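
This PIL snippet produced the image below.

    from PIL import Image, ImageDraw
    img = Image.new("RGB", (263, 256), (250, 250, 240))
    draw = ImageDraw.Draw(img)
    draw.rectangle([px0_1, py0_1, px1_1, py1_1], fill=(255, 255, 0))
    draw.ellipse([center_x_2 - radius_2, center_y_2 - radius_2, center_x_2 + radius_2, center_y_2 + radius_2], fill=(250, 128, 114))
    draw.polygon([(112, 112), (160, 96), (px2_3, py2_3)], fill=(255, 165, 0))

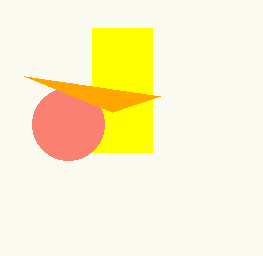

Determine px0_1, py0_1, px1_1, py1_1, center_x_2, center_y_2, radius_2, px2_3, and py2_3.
px0_1 = 92
py0_1 = 28
px1_1 = 152
py1_1 = 152
center_x_2 = 68
center_y_2 = 124
radius_2 = 36
px2_3 = 24
py2_3 = 76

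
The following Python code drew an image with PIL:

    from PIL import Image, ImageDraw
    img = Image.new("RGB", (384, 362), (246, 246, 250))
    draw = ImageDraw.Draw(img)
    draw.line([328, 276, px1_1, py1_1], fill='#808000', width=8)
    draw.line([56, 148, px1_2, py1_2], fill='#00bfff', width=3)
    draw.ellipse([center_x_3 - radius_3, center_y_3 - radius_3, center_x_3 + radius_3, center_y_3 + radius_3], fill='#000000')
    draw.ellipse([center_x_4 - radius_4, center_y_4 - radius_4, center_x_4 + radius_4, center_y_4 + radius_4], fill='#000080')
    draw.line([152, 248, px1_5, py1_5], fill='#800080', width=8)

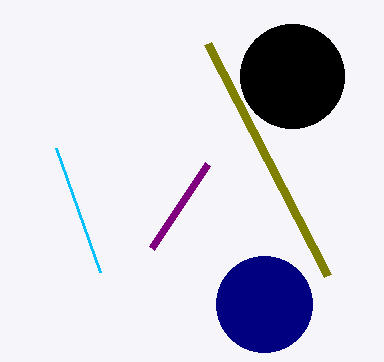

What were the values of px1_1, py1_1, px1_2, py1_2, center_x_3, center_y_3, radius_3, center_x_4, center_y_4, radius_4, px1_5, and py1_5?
px1_1 = 208, py1_1 = 44, px1_2 = 100, py1_2 = 272, center_x_3 = 292, center_y_3 = 76, radius_3 = 52, center_x_4 = 264, center_y_4 = 304, radius_4 = 48, px1_5 = 208, py1_5 = 164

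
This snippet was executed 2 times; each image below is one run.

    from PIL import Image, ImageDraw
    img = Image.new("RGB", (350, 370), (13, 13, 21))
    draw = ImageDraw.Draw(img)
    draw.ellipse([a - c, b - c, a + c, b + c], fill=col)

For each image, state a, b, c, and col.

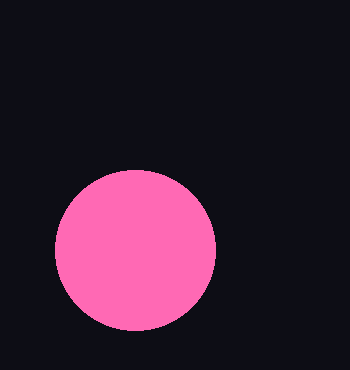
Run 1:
a = 135; b = 250; c = 80; col = 'hotpink'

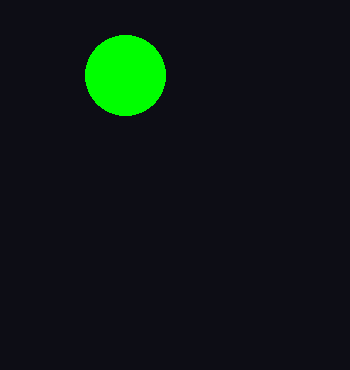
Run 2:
a = 125
b = 75
c = 40
col = 'lime'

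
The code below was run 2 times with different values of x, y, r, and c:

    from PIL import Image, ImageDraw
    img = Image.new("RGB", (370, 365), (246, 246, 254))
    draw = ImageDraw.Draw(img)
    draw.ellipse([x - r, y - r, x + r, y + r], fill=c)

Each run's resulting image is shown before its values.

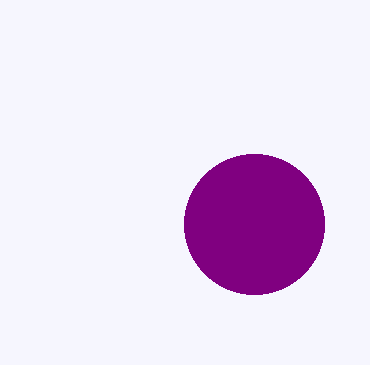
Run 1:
x = 254, y = 224, r = 70, c = 'purple'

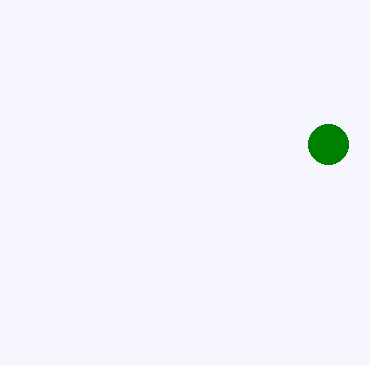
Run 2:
x = 328, y = 144, r = 20, c = 'green'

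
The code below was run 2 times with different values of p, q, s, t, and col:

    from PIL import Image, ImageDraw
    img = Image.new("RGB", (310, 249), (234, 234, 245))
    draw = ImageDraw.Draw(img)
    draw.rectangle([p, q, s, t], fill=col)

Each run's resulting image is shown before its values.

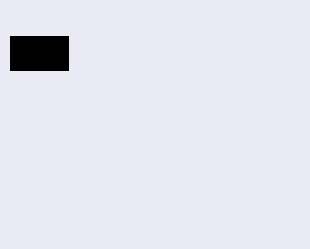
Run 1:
p = 10; q = 36; s = 68; t = 70; col = 'black'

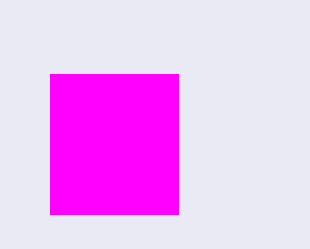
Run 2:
p = 50, q = 74, s = 178, t = 214, col = 'magenta'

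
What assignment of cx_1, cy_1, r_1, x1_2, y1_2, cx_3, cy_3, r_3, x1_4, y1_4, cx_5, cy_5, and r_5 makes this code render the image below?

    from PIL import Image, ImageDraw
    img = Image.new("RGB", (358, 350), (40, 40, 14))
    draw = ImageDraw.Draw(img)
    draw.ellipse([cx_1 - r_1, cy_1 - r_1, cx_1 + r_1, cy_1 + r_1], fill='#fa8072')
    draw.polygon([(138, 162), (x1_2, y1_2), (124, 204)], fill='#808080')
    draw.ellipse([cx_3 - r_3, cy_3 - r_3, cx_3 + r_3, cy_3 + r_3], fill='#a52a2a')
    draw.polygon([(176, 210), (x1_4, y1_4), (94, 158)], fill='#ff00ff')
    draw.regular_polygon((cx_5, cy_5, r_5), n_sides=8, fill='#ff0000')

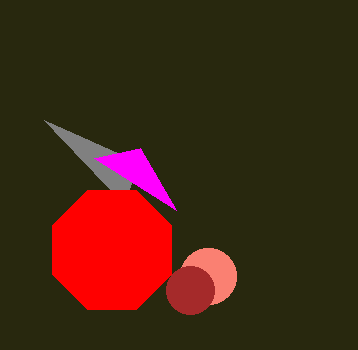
cx_1 = 208, cy_1 = 276, r_1 = 28, x1_2 = 44, y1_2 = 120, cx_3 = 190, cy_3 = 290, r_3 = 24, x1_4 = 140, y1_4 = 148, cx_5 = 112, cy_5 = 250, r_5 = 64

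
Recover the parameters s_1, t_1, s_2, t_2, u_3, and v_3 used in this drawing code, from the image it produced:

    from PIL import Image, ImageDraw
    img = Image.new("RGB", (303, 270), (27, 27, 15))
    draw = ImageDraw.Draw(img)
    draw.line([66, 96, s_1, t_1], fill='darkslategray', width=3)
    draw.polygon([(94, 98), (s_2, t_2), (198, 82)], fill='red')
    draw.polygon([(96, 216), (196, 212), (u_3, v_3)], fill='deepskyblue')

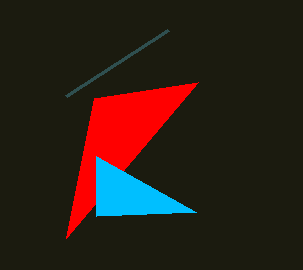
s_1 = 168
t_1 = 30
s_2 = 66
t_2 = 238
u_3 = 96
v_3 = 156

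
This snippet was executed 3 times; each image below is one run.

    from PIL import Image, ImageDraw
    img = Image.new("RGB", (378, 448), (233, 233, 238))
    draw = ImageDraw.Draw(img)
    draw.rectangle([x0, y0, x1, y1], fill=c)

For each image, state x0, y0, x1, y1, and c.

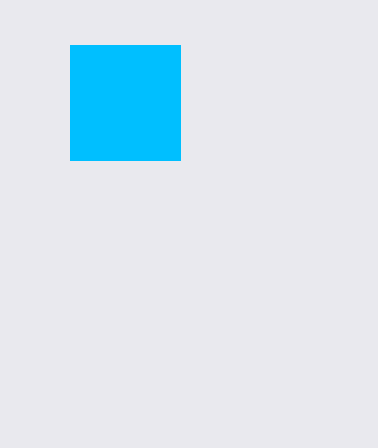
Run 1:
x0 = 70, y0 = 45, x1 = 180, y1 = 160, c = 'deepskyblue'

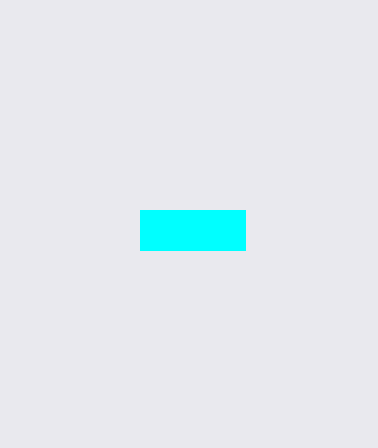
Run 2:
x0 = 140; y0 = 210; x1 = 245; y1 = 250; c = 'cyan'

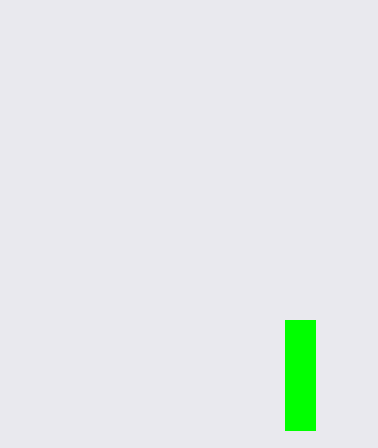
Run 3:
x0 = 285
y0 = 320
x1 = 315
y1 = 430
c = 'lime'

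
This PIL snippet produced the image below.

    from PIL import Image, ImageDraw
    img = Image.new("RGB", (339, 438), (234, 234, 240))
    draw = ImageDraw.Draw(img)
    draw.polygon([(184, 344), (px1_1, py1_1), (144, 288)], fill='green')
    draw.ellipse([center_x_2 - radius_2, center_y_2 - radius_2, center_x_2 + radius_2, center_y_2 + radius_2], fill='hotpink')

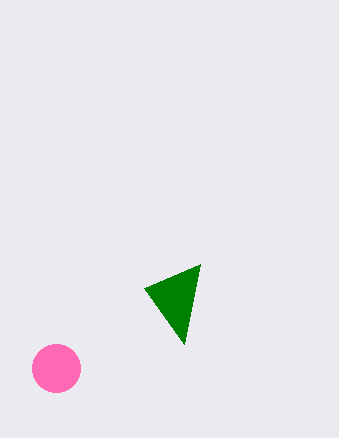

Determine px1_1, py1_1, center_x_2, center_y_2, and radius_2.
px1_1 = 200, py1_1 = 264, center_x_2 = 56, center_y_2 = 368, radius_2 = 24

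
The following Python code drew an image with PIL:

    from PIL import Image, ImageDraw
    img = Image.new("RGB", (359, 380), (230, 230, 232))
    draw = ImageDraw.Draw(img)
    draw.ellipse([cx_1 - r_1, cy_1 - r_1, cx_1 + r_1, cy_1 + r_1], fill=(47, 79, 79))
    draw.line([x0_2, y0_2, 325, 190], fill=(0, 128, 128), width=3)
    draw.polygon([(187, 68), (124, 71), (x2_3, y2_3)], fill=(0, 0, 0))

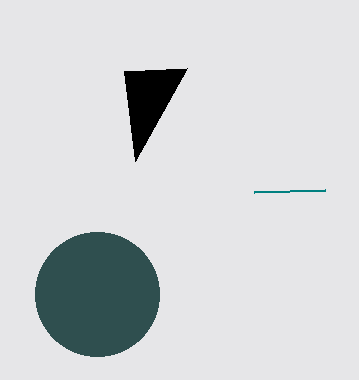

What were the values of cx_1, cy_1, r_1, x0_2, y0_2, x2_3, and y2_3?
cx_1 = 97
cy_1 = 294
r_1 = 62
x0_2 = 254
y0_2 = 192
x2_3 = 135
y2_3 = 161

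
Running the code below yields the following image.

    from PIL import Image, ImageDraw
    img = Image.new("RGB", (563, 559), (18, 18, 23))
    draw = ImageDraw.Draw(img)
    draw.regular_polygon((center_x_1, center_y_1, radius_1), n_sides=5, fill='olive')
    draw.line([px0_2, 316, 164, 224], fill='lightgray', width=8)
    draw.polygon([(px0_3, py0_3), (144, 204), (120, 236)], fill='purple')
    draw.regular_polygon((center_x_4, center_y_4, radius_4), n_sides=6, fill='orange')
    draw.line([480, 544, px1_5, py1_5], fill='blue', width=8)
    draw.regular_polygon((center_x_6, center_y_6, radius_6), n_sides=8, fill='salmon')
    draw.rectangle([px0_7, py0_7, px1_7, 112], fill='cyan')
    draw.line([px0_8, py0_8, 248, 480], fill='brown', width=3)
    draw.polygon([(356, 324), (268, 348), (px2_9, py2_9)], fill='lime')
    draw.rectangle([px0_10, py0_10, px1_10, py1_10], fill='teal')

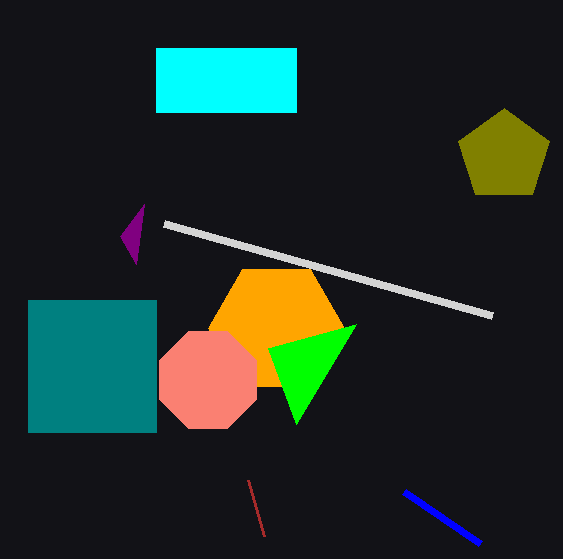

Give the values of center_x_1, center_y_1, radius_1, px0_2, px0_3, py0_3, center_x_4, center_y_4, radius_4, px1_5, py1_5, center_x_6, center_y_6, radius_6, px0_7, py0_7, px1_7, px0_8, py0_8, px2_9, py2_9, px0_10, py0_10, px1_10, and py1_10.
center_x_1 = 504; center_y_1 = 156; radius_1 = 48; px0_2 = 492; px0_3 = 136; py0_3 = 264; center_x_4 = 276; center_y_4 = 328; radius_4 = 68; px1_5 = 404; py1_5 = 492; center_x_6 = 208; center_y_6 = 380; radius_6 = 52; px0_7 = 156; py0_7 = 48; px1_7 = 296; px0_8 = 264; py0_8 = 536; px2_9 = 296; py2_9 = 424; px0_10 = 28; py0_10 = 300; px1_10 = 156; py1_10 = 432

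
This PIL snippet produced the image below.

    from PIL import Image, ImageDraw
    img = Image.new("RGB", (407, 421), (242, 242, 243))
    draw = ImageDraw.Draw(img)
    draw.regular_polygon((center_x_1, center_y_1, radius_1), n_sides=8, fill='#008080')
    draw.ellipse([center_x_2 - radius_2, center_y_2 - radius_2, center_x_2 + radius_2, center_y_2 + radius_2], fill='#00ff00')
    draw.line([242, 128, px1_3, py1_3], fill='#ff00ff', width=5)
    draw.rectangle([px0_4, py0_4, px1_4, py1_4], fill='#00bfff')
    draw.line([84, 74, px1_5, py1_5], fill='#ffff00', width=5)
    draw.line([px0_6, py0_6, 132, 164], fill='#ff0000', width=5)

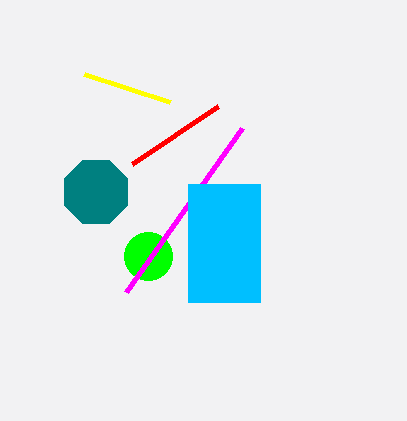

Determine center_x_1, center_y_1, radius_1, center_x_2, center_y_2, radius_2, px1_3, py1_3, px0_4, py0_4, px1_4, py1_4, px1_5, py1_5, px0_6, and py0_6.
center_x_1 = 96, center_y_1 = 192, radius_1 = 34, center_x_2 = 148, center_y_2 = 256, radius_2 = 24, px1_3 = 126, py1_3 = 292, px0_4 = 188, py0_4 = 184, px1_4 = 260, py1_4 = 302, px1_5 = 170, py1_5 = 102, px0_6 = 218, py0_6 = 106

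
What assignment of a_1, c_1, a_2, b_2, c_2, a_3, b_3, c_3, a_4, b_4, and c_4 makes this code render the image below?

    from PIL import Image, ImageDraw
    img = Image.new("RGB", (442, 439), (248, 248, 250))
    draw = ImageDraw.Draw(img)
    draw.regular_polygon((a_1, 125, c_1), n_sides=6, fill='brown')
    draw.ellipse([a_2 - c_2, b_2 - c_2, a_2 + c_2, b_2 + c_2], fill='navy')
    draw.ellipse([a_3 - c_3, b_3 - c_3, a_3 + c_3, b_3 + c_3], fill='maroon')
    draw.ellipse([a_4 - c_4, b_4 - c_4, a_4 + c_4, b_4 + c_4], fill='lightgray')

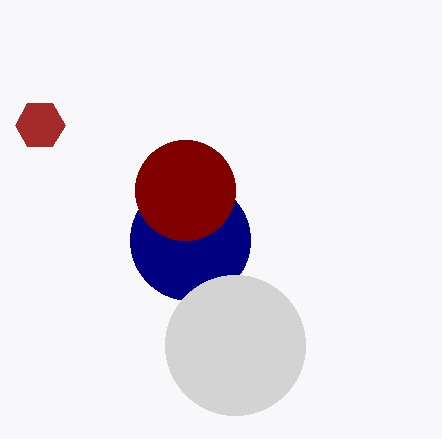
a_1 = 40
c_1 = 25
a_2 = 190
b_2 = 240
c_2 = 60
a_3 = 185
b_3 = 190
c_3 = 50
a_4 = 235
b_4 = 345
c_4 = 70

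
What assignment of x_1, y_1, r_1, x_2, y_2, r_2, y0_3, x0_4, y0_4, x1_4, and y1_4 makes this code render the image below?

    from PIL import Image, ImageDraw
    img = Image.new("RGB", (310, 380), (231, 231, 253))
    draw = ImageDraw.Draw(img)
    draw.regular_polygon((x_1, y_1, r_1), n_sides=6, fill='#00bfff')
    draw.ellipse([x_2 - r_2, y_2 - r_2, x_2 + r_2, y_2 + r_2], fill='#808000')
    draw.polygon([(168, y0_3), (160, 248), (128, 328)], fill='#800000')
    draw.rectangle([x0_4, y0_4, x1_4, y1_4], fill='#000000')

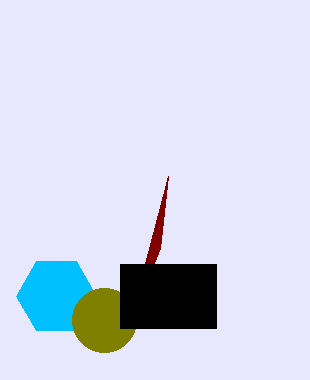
x_1 = 56, y_1 = 296, r_1 = 40, x_2 = 104, y_2 = 320, r_2 = 32, y0_3 = 176, x0_4 = 120, y0_4 = 264, x1_4 = 216, y1_4 = 328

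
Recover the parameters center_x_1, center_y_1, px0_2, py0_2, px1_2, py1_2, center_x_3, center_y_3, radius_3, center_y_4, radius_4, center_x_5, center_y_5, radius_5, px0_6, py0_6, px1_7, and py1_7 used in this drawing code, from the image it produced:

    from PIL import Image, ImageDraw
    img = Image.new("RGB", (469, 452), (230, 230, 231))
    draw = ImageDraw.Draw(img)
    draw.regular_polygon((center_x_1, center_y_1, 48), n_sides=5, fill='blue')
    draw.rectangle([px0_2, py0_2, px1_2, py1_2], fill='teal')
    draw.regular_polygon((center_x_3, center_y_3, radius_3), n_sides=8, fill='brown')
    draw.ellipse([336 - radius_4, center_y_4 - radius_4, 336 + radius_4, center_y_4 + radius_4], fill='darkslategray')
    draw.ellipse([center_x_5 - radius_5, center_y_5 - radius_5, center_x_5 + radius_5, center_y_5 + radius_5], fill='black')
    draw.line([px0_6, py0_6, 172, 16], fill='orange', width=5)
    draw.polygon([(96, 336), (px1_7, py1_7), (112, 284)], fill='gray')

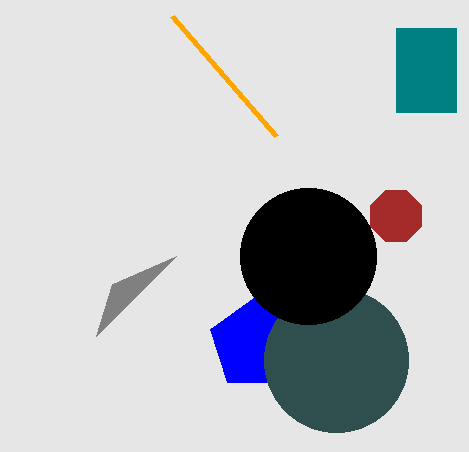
center_x_1 = 256; center_y_1 = 344; px0_2 = 396; py0_2 = 28; px1_2 = 456; py1_2 = 112; center_x_3 = 396; center_y_3 = 216; radius_3 = 28; center_y_4 = 360; radius_4 = 72; center_x_5 = 308; center_y_5 = 256; radius_5 = 68; px0_6 = 276; py0_6 = 136; px1_7 = 176; py1_7 = 256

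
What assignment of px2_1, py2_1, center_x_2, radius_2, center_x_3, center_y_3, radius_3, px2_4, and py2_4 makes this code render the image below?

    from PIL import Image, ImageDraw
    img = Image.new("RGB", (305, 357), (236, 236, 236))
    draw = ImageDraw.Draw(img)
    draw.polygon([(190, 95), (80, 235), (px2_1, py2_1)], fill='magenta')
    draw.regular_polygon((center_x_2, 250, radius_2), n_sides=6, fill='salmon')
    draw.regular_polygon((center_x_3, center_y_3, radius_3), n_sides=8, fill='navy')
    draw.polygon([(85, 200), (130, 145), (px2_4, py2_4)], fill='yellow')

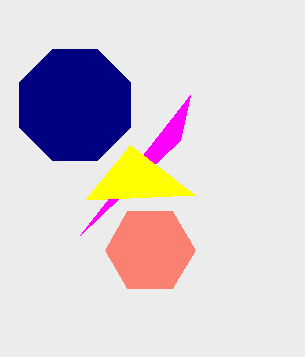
px2_1 = 180; py2_1 = 140; center_x_2 = 150; radius_2 = 45; center_x_3 = 75; center_y_3 = 105; radius_3 = 60; px2_4 = 195; py2_4 = 195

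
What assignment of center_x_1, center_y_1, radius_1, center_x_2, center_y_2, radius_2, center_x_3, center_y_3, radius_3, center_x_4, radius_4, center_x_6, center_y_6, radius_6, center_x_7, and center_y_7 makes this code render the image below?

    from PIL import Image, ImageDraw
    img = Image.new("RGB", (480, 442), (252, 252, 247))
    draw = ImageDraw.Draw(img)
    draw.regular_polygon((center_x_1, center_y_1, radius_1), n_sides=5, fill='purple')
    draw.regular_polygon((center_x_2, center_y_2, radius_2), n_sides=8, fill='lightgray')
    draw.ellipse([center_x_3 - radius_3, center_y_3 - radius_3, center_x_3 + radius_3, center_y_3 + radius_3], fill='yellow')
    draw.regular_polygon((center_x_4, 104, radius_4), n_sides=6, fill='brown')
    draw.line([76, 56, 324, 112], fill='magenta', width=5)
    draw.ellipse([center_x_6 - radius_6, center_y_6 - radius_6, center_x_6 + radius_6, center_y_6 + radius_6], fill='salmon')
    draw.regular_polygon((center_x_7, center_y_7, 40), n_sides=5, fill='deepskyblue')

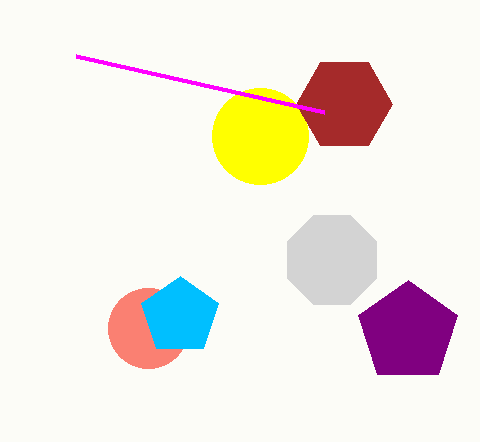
center_x_1 = 408, center_y_1 = 332, radius_1 = 52, center_x_2 = 332, center_y_2 = 260, radius_2 = 48, center_x_3 = 260, center_y_3 = 136, radius_3 = 48, center_x_4 = 344, radius_4 = 48, center_x_6 = 148, center_y_6 = 328, radius_6 = 40, center_x_7 = 180, center_y_7 = 316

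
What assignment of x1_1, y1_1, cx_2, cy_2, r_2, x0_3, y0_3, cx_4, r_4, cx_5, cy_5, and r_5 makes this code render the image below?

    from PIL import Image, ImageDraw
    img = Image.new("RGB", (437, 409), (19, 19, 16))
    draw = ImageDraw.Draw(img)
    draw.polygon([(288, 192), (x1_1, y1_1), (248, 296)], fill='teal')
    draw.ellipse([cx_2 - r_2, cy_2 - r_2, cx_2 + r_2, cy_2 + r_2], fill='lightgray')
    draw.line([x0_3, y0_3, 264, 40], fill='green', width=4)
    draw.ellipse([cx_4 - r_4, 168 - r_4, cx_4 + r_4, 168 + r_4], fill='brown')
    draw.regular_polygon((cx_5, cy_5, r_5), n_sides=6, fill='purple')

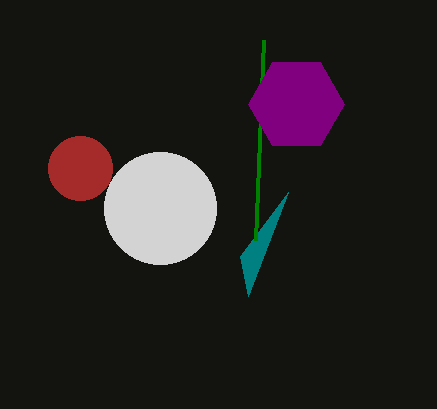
x1_1 = 240, y1_1 = 256, cx_2 = 160, cy_2 = 208, r_2 = 56, x0_3 = 256, y0_3 = 240, cx_4 = 80, r_4 = 32, cx_5 = 296, cy_5 = 104, r_5 = 48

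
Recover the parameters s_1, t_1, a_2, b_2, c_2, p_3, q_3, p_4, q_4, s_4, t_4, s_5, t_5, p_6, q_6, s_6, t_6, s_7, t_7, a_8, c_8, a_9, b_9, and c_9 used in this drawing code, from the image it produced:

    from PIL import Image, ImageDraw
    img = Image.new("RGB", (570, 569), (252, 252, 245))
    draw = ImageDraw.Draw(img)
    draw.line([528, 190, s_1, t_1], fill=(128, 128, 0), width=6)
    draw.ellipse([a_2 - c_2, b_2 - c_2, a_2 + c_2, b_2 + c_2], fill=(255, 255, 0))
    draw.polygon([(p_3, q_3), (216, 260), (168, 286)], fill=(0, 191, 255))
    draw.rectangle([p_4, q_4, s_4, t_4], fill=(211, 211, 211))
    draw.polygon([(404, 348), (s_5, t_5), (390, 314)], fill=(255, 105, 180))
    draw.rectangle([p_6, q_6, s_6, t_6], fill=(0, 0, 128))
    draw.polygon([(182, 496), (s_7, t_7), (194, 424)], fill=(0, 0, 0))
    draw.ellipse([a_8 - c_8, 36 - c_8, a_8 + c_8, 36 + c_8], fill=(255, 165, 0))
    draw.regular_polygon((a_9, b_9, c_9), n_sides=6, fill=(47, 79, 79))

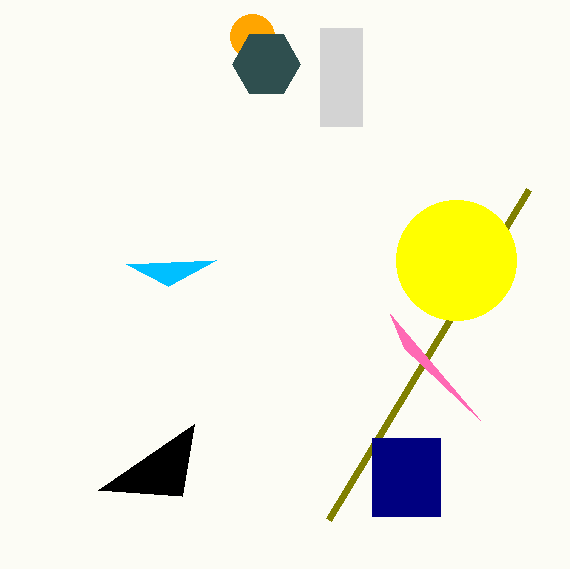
s_1 = 328; t_1 = 520; a_2 = 456; b_2 = 260; c_2 = 60; p_3 = 126; q_3 = 264; p_4 = 320; q_4 = 28; s_4 = 362; t_4 = 126; s_5 = 480; t_5 = 420; p_6 = 372; q_6 = 438; s_6 = 440; t_6 = 516; s_7 = 98; t_7 = 490; a_8 = 252; c_8 = 22; a_9 = 266; b_9 = 64; c_9 = 34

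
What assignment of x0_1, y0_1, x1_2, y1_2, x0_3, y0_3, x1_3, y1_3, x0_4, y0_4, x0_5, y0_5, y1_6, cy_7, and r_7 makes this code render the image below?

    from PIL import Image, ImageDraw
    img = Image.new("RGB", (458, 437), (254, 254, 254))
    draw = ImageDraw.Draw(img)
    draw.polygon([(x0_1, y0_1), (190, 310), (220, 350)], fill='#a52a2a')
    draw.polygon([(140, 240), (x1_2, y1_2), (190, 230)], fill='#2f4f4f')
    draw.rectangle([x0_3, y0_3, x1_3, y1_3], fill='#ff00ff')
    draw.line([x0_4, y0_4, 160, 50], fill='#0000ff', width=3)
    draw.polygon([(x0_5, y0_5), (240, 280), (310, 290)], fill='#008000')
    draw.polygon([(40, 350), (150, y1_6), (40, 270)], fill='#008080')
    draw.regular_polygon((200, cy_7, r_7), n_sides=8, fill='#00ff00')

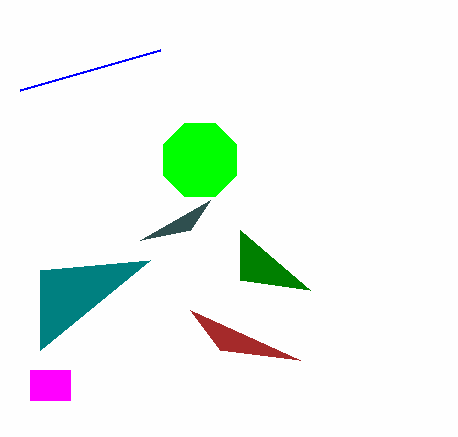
x0_1 = 300, y0_1 = 360, x1_2 = 210, y1_2 = 200, x0_3 = 30, y0_3 = 370, x1_3 = 70, y1_3 = 400, x0_4 = 20, y0_4 = 90, x0_5 = 240, y0_5 = 230, y1_6 = 260, cy_7 = 160, r_7 = 40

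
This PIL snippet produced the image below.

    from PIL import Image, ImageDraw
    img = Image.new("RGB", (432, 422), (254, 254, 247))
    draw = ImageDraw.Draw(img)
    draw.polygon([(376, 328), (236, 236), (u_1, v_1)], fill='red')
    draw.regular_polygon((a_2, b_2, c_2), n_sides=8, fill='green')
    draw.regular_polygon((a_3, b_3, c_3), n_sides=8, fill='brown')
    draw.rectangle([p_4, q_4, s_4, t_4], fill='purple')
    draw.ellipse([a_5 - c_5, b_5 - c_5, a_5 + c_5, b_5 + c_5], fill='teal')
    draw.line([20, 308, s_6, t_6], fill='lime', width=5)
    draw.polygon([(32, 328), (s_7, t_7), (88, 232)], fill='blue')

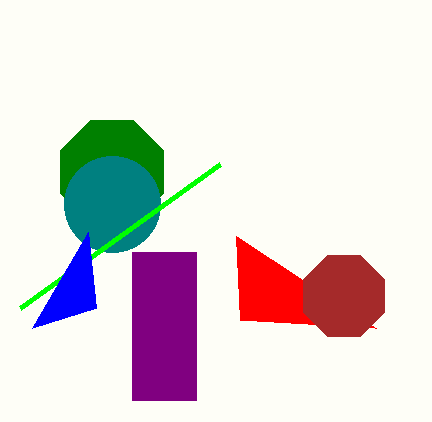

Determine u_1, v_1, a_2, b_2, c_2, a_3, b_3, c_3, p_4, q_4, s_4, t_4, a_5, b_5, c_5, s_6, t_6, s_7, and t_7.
u_1 = 240, v_1 = 320, a_2 = 112, b_2 = 172, c_2 = 56, a_3 = 344, b_3 = 296, c_3 = 44, p_4 = 132, q_4 = 252, s_4 = 196, t_4 = 400, a_5 = 112, b_5 = 204, c_5 = 48, s_6 = 220, t_6 = 164, s_7 = 96, t_7 = 308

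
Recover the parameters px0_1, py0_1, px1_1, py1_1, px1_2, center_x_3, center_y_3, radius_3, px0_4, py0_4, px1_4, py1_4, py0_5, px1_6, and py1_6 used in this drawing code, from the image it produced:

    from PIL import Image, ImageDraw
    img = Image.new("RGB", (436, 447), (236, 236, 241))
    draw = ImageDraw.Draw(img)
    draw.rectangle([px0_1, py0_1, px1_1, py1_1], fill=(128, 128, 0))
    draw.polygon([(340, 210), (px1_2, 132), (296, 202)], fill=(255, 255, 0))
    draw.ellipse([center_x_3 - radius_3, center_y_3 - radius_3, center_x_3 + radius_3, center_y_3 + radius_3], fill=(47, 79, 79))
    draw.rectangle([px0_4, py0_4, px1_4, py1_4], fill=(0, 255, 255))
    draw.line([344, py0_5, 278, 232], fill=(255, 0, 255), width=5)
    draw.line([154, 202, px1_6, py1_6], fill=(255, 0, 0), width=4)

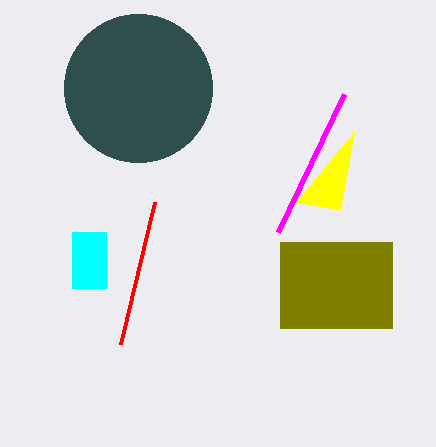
px0_1 = 280; py0_1 = 242; px1_1 = 392; py1_1 = 328; px1_2 = 354; center_x_3 = 138; center_y_3 = 88; radius_3 = 74; px0_4 = 72; py0_4 = 232; px1_4 = 106; py1_4 = 288; py0_5 = 94; px1_6 = 120; py1_6 = 344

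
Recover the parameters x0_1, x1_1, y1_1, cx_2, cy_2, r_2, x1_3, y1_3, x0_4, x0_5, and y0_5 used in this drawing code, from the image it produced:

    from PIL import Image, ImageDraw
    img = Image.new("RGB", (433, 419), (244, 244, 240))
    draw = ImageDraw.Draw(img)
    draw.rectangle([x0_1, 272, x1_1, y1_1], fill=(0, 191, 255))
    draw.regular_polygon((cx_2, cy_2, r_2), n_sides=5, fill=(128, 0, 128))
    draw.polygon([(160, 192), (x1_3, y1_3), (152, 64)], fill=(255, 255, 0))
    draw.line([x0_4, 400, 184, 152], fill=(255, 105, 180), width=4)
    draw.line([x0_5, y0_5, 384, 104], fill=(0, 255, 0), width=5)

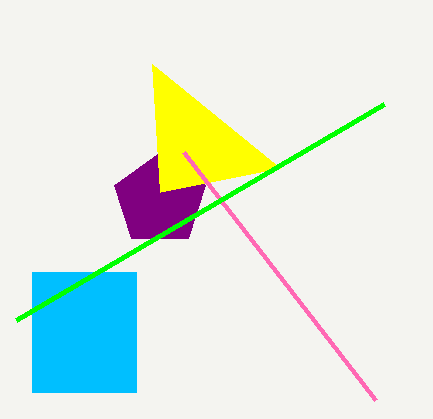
x0_1 = 32; x1_1 = 136; y1_1 = 392; cx_2 = 160; cy_2 = 200; r_2 = 48; x1_3 = 280; y1_3 = 168; x0_4 = 376; x0_5 = 16; y0_5 = 320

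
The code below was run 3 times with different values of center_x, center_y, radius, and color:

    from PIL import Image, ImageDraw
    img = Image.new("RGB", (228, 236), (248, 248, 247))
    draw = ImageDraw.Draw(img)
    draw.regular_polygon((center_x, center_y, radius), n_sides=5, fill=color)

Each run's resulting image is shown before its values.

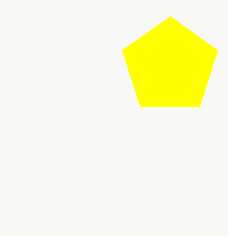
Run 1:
center_x = 170, center_y = 66, radius = 50, color = 'yellow'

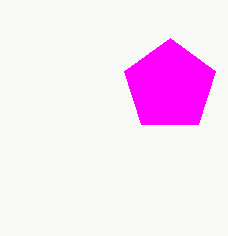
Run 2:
center_x = 170
center_y = 86
radius = 48
color = 'magenta'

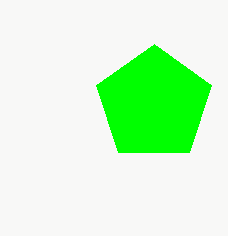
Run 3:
center_x = 154
center_y = 104
radius = 60
color = 'lime'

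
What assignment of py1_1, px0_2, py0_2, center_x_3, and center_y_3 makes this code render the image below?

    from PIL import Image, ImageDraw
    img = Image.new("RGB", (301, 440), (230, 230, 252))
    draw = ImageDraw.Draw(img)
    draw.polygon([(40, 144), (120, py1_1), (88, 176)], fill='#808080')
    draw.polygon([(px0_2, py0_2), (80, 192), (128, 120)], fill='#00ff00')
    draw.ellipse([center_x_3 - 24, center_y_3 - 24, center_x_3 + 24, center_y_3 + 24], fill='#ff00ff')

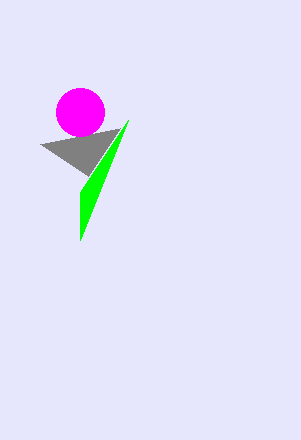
py1_1 = 128
px0_2 = 80
py0_2 = 240
center_x_3 = 80
center_y_3 = 112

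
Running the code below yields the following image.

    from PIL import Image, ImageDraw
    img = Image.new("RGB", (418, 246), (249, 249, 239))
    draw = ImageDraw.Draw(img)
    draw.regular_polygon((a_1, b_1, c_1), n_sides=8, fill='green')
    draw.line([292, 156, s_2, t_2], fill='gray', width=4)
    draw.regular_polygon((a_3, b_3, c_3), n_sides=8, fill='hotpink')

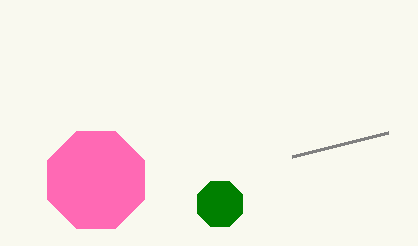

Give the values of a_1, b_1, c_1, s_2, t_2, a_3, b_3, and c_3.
a_1 = 220, b_1 = 204, c_1 = 24, s_2 = 388, t_2 = 132, a_3 = 96, b_3 = 180, c_3 = 52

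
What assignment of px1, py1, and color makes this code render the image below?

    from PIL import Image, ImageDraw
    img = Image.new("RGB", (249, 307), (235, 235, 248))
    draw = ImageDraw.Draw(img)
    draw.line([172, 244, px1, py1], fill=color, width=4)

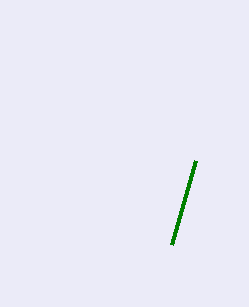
px1 = 196, py1 = 160, color = 'green'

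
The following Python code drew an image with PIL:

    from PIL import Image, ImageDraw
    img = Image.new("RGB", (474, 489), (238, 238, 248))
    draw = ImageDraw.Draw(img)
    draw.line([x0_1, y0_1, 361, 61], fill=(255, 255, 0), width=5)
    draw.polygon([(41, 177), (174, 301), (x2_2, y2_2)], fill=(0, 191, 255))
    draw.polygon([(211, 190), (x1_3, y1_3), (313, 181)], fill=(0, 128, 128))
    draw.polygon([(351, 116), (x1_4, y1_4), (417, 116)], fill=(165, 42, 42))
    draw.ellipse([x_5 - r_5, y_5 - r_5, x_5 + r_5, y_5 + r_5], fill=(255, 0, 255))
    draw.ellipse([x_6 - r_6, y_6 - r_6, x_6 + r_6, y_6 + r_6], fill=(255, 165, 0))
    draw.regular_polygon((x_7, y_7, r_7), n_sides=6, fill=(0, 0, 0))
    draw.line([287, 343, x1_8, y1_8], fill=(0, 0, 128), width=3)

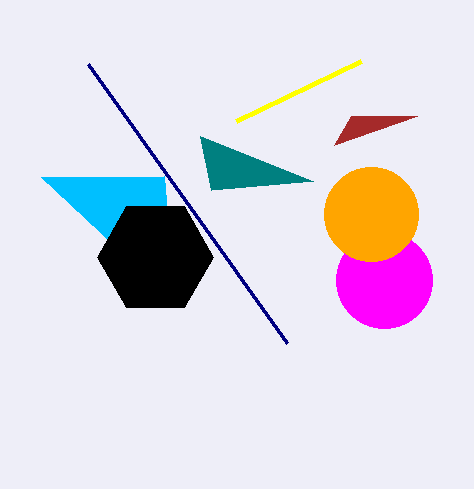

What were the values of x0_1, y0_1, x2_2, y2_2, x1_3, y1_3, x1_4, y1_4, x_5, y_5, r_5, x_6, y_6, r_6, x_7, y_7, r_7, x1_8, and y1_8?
x0_1 = 236; y0_1 = 121; x2_2 = 164; y2_2 = 176; x1_3 = 200; y1_3 = 136; x1_4 = 334; y1_4 = 145; x_5 = 384; y_5 = 280; r_5 = 48; x_6 = 371; y_6 = 214; r_6 = 47; x_7 = 155; y_7 = 257; r_7 = 58; x1_8 = 88; y1_8 = 64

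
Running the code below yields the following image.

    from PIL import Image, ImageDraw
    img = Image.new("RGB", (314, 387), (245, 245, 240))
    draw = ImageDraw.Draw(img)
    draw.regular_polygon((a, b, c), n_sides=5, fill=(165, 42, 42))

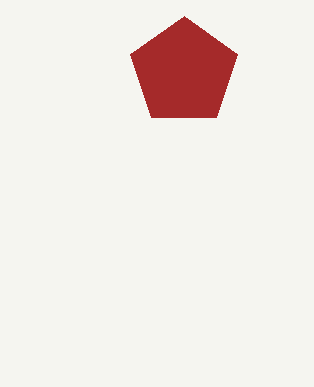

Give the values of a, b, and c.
a = 184, b = 72, c = 56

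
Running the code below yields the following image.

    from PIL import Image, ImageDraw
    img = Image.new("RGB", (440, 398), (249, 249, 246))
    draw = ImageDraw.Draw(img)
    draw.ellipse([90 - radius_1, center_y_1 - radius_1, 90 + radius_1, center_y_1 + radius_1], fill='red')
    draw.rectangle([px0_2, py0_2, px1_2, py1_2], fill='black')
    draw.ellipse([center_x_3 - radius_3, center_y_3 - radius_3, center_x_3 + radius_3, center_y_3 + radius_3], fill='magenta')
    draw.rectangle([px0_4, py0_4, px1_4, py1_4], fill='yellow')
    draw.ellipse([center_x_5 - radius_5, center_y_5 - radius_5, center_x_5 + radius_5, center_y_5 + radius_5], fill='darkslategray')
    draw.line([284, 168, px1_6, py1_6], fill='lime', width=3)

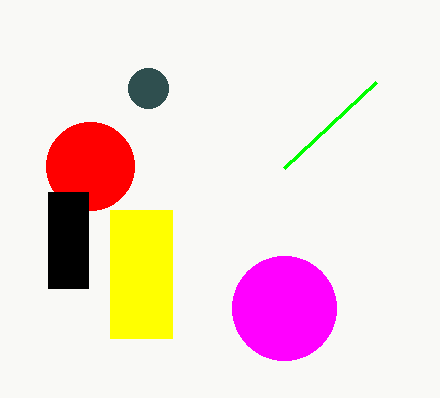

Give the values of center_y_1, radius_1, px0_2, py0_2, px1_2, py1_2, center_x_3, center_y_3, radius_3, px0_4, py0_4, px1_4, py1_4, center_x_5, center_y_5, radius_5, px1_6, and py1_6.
center_y_1 = 166, radius_1 = 44, px0_2 = 48, py0_2 = 192, px1_2 = 88, py1_2 = 288, center_x_3 = 284, center_y_3 = 308, radius_3 = 52, px0_4 = 110, py0_4 = 210, px1_4 = 172, py1_4 = 338, center_x_5 = 148, center_y_5 = 88, radius_5 = 20, px1_6 = 376, py1_6 = 82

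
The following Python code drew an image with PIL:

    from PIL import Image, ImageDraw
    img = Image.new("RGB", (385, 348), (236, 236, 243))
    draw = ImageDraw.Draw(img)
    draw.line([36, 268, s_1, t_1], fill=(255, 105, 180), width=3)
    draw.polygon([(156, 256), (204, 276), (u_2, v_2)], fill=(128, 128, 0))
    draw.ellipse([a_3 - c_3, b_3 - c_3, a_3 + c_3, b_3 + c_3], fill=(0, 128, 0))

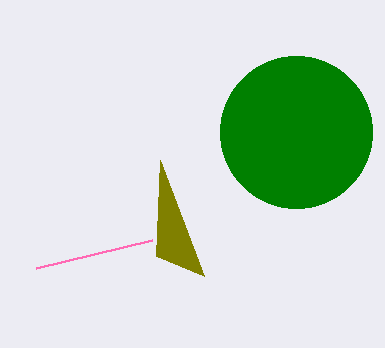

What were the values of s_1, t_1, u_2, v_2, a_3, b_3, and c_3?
s_1 = 152
t_1 = 240
u_2 = 160
v_2 = 160
a_3 = 296
b_3 = 132
c_3 = 76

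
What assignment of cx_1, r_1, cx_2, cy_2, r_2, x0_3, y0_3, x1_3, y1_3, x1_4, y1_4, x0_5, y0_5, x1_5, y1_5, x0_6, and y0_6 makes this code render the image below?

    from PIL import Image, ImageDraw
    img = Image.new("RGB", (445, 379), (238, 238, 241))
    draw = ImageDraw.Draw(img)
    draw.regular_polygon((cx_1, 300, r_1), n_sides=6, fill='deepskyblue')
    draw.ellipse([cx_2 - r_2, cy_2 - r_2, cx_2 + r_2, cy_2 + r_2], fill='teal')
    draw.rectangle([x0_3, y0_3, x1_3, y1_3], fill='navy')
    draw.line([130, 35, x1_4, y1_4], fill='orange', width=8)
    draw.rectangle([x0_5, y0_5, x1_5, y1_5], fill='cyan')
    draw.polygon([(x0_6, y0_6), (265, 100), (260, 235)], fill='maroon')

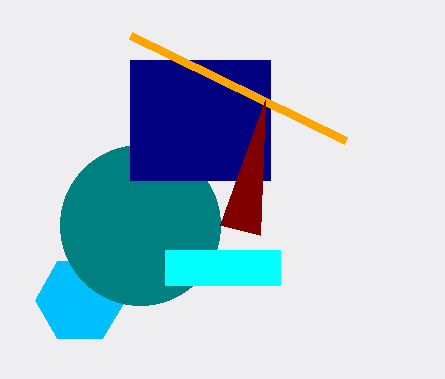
cx_1 = 80; r_1 = 45; cx_2 = 140; cy_2 = 225; r_2 = 80; x0_3 = 130; y0_3 = 60; x1_3 = 270; y1_3 = 180; x1_4 = 345; y1_4 = 140; x0_5 = 165; y0_5 = 250; x1_5 = 280; y1_5 = 285; x0_6 = 220; y0_6 = 225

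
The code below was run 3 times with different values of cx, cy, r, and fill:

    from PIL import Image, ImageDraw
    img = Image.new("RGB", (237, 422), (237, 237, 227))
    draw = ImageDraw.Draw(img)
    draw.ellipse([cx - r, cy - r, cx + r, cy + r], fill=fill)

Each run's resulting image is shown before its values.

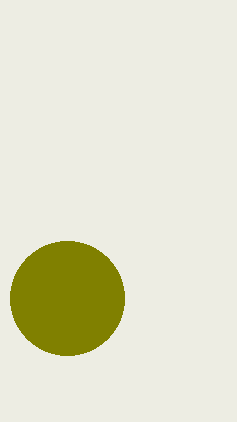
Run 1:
cx = 67; cy = 298; r = 57; fill = 'olive'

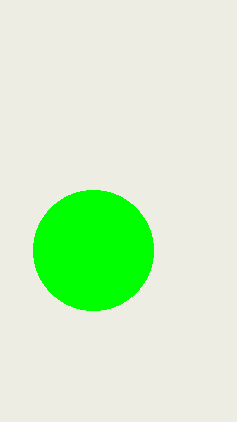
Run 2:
cx = 93
cy = 250
r = 60
fill = 'lime'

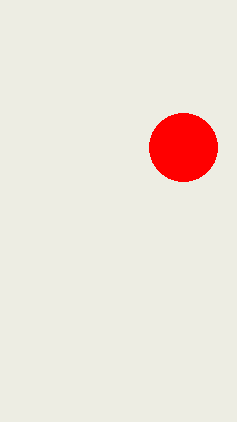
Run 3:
cx = 183
cy = 147
r = 34
fill = 'red'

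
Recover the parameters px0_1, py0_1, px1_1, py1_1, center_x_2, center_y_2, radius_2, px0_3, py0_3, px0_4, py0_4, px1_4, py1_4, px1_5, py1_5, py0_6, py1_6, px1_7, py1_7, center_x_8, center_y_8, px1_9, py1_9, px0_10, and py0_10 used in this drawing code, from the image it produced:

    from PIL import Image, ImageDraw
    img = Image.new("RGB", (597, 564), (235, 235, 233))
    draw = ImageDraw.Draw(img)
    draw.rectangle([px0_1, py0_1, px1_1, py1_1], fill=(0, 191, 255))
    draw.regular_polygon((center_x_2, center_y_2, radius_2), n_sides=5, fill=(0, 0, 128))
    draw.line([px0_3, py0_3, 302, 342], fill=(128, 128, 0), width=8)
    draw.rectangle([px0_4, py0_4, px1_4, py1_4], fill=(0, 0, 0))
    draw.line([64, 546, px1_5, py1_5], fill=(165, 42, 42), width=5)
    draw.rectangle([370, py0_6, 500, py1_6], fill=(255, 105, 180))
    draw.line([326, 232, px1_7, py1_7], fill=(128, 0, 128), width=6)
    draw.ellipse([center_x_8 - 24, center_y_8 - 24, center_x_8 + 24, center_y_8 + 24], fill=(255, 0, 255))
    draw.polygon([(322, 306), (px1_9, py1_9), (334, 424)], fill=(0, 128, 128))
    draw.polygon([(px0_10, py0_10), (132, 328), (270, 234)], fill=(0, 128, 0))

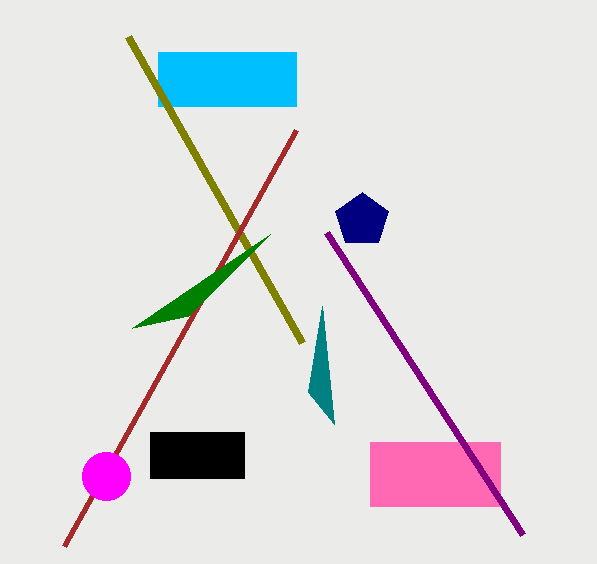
px0_1 = 158; py0_1 = 52; px1_1 = 296; py1_1 = 106; center_x_2 = 362; center_y_2 = 220; radius_2 = 28; px0_3 = 128; py0_3 = 36; px0_4 = 150; py0_4 = 432; px1_4 = 244; py1_4 = 478; px1_5 = 296; py1_5 = 130; py0_6 = 442; py1_6 = 506; px1_7 = 522; py1_7 = 534; center_x_8 = 106; center_y_8 = 476; px1_9 = 308; py1_9 = 392; px0_10 = 188; py0_10 = 316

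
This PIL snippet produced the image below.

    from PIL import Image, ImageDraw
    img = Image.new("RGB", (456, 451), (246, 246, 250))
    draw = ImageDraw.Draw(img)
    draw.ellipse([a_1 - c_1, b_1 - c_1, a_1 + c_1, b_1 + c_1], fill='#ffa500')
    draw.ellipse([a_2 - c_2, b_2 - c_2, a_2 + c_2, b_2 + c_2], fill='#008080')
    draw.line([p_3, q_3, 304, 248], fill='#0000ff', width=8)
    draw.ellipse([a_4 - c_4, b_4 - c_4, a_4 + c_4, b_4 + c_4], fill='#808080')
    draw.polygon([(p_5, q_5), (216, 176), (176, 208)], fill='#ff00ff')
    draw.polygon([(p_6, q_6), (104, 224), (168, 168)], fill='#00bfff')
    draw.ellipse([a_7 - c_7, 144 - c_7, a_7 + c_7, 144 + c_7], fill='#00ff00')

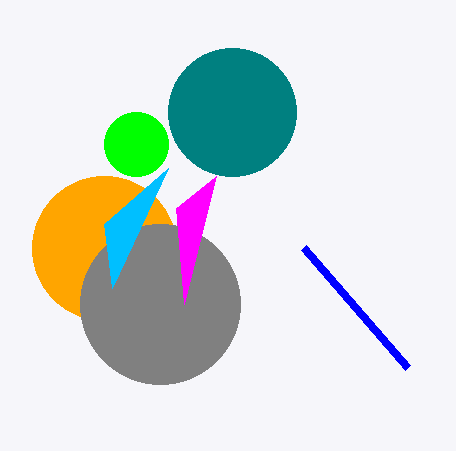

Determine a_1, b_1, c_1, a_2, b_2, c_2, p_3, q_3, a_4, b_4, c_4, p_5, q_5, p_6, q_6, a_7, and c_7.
a_1 = 104
b_1 = 248
c_1 = 72
a_2 = 232
b_2 = 112
c_2 = 64
p_3 = 408
q_3 = 368
a_4 = 160
b_4 = 304
c_4 = 80
p_5 = 184
q_5 = 304
p_6 = 112
q_6 = 288
a_7 = 136
c_7 = 32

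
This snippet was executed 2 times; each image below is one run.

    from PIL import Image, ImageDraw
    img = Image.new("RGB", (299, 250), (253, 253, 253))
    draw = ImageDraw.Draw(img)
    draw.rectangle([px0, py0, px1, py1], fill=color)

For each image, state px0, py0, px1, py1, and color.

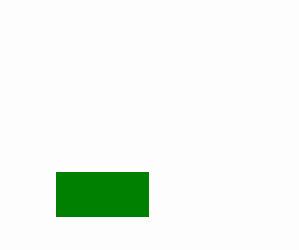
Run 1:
px0 = 56
py0 = 172
px1 = 148
py1 = 216
color = 'green'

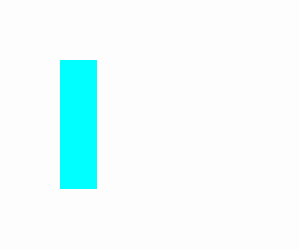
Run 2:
px0 = 60; py0 = 60; px1 = 96; py1 = 188; color = 'cyan'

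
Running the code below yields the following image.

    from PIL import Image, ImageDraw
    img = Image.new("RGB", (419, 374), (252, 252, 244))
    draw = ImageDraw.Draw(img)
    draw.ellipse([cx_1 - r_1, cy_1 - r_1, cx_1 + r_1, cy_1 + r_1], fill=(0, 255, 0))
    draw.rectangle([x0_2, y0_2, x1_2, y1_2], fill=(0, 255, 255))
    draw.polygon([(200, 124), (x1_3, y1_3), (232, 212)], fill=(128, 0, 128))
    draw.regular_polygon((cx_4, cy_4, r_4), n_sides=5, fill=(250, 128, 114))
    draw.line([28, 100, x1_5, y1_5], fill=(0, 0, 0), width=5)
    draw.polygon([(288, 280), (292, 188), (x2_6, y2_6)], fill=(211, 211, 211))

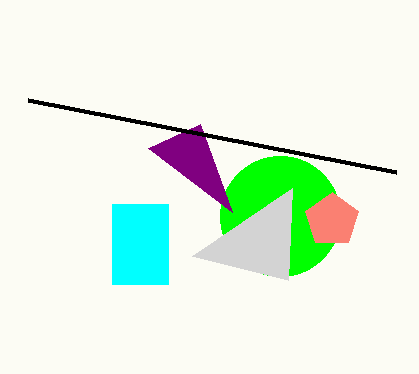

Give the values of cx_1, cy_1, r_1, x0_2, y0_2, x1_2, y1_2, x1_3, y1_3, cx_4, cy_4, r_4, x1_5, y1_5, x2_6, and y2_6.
cx_1 = 280; cy_1 = 216; r_1 = 60; x0_2 = 112; y0_2 = 204; x1_2 = 168; y1_2 = 284; x1_3 = 148; y1_3 = 148; cx_4 = 332; cy_4 = 220; r_4 = 28; x1_5 = 396; y1_5 = 172; x2_6 = 192; y2_6 = 256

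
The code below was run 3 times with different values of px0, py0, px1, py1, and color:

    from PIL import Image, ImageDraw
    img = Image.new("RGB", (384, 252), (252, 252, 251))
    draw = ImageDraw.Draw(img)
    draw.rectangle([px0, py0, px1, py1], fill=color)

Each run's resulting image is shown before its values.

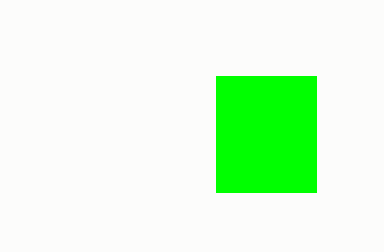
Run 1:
px0 = 216; py0 = 76; px1 = 316; py1 = 192; color = 'lime'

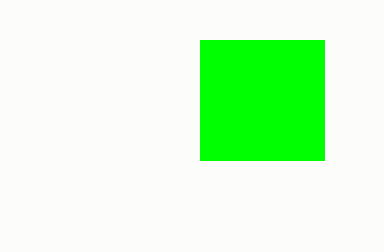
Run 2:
px0 = 200; py0 = 40; px1 = 324; py1 = 160; color = 'lime'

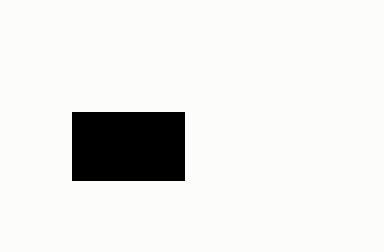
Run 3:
px0 = 72, py0 = 112, px1 = 184, py1 = 180, color = 'black'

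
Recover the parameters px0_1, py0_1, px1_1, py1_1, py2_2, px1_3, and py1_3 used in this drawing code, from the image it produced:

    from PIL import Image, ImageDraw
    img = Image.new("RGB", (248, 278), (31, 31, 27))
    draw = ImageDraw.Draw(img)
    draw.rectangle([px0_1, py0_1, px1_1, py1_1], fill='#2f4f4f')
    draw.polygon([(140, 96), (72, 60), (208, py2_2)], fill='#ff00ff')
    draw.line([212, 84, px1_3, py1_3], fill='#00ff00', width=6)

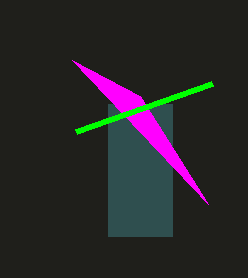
px0_1 = 108
py0_1 = 104
px1_1 = 172
py1_1 = 236
py2_2 = 204
px1_3 = 76
py1_3 = 132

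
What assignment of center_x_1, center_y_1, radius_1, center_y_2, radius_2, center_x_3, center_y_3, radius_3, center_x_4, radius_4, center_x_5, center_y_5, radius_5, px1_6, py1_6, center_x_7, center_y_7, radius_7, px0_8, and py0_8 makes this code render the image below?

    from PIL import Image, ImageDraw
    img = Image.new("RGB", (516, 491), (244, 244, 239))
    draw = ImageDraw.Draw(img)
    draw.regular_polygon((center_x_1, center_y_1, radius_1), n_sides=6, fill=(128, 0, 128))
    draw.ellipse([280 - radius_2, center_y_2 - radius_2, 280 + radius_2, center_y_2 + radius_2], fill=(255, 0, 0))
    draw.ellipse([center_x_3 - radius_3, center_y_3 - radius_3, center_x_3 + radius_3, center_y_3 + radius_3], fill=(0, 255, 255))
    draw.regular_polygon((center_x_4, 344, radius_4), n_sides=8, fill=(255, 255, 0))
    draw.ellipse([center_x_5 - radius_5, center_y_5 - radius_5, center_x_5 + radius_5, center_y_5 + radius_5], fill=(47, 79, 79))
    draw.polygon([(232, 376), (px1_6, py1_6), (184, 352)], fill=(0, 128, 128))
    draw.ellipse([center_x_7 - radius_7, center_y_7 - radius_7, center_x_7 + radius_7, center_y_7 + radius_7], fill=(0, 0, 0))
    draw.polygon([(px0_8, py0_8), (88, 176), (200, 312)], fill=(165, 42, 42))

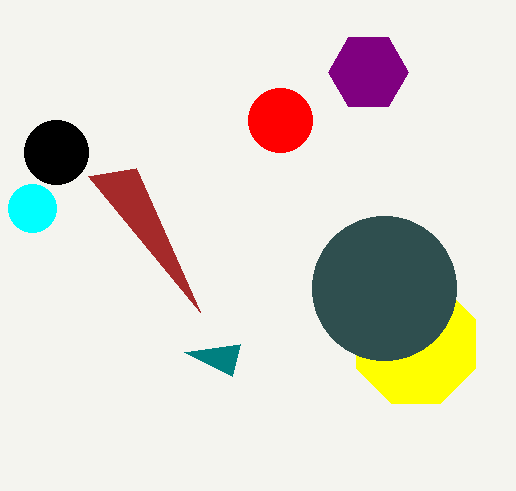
center_x_1 = 368, center_y_1 = 72, radius_1 = 40, center_y_2 = 120, radius_2 = 32, center_x_3 = 32, center_y_3 = 208, radius_3 = 24, center_x_4 = 416, radius_4 = 64, center_x_5 = 384, center_y_5 = 288, radius_5 = 72, px1_6 = 240, py1_6 = 344, center_x_7 = 56, center_y_7 = 152, radius_7 = 32, px0_8 = 136, py0_8 = 168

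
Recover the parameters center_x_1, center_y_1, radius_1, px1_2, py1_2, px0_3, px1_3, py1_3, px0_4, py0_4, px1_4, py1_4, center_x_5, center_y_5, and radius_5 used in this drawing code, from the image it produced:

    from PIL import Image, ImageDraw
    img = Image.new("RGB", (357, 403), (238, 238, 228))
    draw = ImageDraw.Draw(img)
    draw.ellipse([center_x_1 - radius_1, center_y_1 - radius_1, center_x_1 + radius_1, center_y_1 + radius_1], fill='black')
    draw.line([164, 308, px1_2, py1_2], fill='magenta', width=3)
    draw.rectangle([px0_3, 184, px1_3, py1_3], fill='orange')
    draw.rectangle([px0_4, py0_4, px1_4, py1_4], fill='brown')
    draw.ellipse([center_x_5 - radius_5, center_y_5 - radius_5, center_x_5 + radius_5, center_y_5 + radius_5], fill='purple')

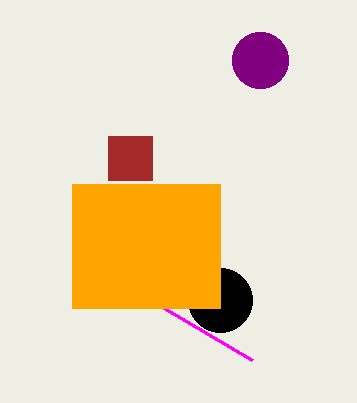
center_x_1 = 220
center_y_1 = 300
radius_1 = 32
px1_2 = 252
py1_2 = 360
px0_3 = 72
px1_3 = 220
py1_3 = 308
px0_4 = 108
py0_4 = 136
px1_4 = 152
py1_4 = 180
center_x_5 = 260
center_y_5 = 60
radius_5 = 28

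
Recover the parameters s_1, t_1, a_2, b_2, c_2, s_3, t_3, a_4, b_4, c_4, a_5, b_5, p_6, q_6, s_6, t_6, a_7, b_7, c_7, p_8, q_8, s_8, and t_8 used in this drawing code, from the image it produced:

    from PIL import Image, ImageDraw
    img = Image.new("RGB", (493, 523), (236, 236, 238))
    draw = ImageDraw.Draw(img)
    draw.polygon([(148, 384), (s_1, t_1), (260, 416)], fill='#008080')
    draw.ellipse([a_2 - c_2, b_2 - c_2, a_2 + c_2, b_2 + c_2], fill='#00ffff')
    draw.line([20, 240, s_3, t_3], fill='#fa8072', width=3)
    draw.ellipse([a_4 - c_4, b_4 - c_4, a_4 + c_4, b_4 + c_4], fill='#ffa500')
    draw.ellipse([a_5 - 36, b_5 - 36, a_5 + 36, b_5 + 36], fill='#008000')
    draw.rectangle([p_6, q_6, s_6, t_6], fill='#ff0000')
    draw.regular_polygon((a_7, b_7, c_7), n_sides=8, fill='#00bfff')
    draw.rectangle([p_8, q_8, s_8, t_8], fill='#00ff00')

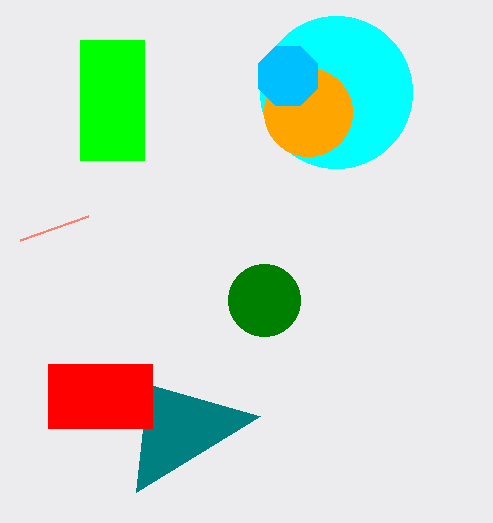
s_1 = 136; t_1 = 492; a_2 = 336; b_2 = 92; c_2 = 76; s_3 = 88; t_3 = 216; a_4 = 308; b_4 = 112; c_4 = 44; a_5 = 264; b_5 = 300; p_6 = 48; q_6 = 364; s_6 = 152; t_6 = 428; a_7 = 288; b_7 = 76; c_7 = 32; p_8 = 80; q_8 = 40; s_8 = 144; t_8 = 160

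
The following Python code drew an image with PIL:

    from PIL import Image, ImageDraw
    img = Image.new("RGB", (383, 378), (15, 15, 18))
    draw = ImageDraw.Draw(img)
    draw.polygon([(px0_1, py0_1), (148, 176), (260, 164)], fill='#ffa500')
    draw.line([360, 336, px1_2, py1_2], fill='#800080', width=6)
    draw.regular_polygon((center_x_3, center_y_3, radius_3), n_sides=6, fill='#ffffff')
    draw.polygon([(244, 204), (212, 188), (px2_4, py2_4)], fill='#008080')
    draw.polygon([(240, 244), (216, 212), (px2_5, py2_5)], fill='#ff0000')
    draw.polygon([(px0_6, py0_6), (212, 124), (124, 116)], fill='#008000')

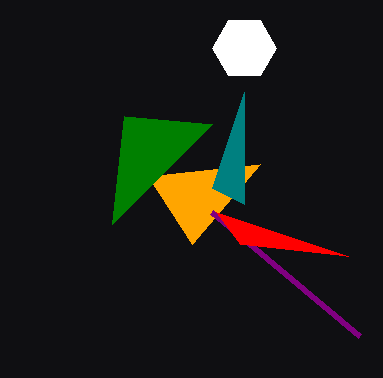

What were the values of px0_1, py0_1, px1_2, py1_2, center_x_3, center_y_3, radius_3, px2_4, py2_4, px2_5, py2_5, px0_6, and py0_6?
px0_1 = 192
py0_1 = 244
px1_2 = 212
py1_2 = 212
center_x_3 = 244
center_y_3 = 48
radius_3 = 32
px2_4 = 244
py2_4 = 92
px2_5 = 348
py2_5 = 256
px0_6 = 112
py0_6 = 224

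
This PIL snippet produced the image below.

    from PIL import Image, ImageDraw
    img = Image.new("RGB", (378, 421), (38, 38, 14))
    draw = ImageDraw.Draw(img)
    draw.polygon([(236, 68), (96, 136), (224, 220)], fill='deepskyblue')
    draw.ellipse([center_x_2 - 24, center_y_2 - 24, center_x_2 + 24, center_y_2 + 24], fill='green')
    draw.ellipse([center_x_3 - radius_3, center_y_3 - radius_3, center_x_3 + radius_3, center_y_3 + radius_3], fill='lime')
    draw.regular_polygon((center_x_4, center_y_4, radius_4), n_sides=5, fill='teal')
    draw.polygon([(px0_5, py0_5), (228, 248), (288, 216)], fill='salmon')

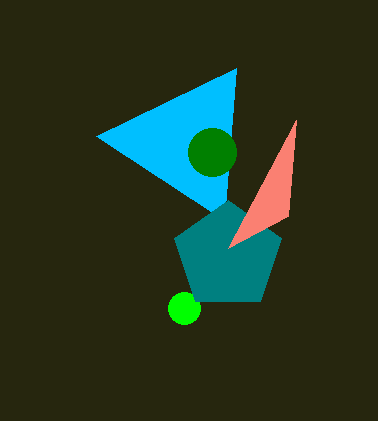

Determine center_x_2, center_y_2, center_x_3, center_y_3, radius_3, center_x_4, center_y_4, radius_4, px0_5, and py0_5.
center_x_2 = 212; center_y_2 = 152; center_x_3 = 184; center_y_3 = 308; radius_3 = 16; center_x_4 = 228; center_y_4 = 256; radius_4 = 56; px0_5 = 296; py0_5 = 120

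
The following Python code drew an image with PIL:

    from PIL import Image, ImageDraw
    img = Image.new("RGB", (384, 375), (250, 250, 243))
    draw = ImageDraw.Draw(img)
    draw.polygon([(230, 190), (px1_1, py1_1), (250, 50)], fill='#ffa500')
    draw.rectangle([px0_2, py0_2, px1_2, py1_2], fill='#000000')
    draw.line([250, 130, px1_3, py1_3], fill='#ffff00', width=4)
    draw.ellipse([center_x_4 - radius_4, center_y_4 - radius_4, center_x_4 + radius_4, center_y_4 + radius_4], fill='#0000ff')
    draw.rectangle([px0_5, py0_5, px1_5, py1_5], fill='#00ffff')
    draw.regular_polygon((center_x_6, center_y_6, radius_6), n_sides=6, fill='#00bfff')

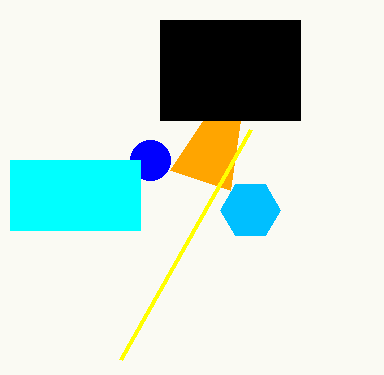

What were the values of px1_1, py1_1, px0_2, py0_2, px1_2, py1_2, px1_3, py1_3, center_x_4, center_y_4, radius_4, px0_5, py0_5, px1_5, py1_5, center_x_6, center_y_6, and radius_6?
px1_1 = 170; py1_1 = 170; px0_2 = 160; py0_2 = 20; px1_2 = 300; py1_2 = 120; px1_3 = 120; py1_3 = 360; center_x_4 = 150; center_y_4 = 160; radius_4 = 20; px0_5 = 10; py0_5 = 160; px1_5 = 140; py1_5 = 230; center_x_6 = 250; center_y_6 = 210; radius_6 = 30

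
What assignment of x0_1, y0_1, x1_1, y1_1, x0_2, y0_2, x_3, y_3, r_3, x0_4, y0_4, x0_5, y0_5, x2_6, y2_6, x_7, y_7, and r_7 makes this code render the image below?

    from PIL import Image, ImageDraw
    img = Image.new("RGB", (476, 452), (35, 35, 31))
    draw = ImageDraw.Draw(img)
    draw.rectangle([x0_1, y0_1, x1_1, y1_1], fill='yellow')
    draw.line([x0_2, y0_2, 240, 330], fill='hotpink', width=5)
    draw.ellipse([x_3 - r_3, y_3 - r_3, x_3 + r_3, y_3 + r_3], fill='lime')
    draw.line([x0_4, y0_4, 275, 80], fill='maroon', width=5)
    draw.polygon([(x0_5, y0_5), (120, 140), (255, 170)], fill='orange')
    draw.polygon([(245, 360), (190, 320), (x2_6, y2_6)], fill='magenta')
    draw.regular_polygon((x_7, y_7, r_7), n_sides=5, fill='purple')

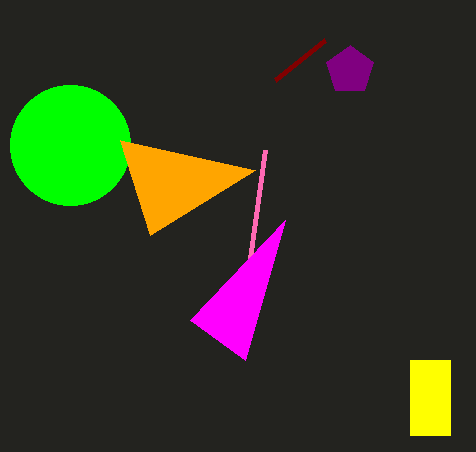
x0_1 = 410
y0_1 = 360
x1_1 = 450
y1_1 = 435
x0_2 = 265
y0_2 = 150
x_3 = 70
y_3 = 145
r_3 = 60
x0_4 = 325
y0_4 = 40
x0_5 = 150
y0_5 = 235
x2_6 = 285
y2_6 = 220
x_7 = 350
y_7 = 70
r_7 = 25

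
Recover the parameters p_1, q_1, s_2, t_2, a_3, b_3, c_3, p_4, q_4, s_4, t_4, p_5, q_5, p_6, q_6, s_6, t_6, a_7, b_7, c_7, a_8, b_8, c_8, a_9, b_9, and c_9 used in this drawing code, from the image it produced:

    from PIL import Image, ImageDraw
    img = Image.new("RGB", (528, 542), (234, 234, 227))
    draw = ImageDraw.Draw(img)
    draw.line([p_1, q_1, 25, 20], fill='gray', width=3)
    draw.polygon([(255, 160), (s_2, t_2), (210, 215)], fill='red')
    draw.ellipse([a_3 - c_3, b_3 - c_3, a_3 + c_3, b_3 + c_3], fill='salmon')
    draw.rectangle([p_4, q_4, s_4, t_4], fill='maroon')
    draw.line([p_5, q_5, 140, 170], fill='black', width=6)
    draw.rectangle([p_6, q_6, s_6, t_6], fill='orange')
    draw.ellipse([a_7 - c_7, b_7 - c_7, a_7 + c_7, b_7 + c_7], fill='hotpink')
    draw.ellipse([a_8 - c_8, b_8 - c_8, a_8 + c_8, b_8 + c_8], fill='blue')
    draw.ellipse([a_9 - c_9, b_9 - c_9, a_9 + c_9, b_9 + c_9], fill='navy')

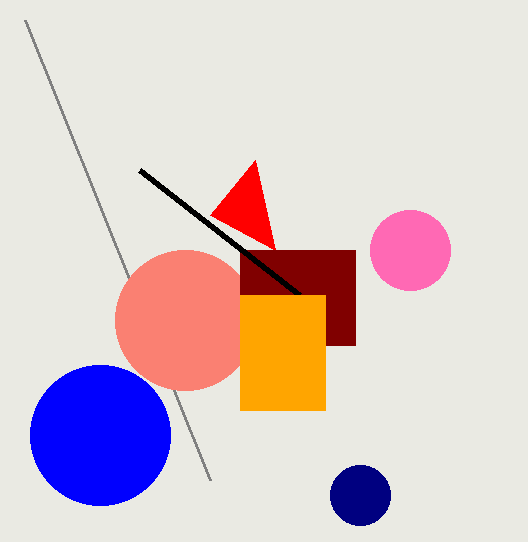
p_1 = 210
q_1 = 480
s_2 = 275
t_2 = 250
a_3 = 185
b_3 = 320
c_3 = 70
p_4 = 240
q_4 = 250
s_4 = 355
t_4 = 345
p_5 = 300
q_5 = 295
p_6 = 240
q_6 = 295
s_6 = 325
t_6 = 410
a_7 = 410
b_7 = 250
c_7 = 40
a_8 = 100
b_8 = 435
c_8 = 70
a_9 = 360
b_9 = 495
c_9 = 30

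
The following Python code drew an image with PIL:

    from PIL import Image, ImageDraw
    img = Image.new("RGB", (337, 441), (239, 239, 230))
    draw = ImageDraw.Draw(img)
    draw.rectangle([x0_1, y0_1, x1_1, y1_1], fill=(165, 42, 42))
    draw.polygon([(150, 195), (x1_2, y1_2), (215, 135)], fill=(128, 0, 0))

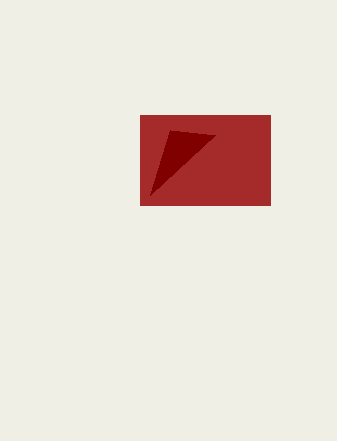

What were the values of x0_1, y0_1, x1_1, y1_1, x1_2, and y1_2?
x0_1 = 140
y0_1 = 115
x1_1 = 270
y1_1 = 205
x1_2 = 170
y1_2 = 130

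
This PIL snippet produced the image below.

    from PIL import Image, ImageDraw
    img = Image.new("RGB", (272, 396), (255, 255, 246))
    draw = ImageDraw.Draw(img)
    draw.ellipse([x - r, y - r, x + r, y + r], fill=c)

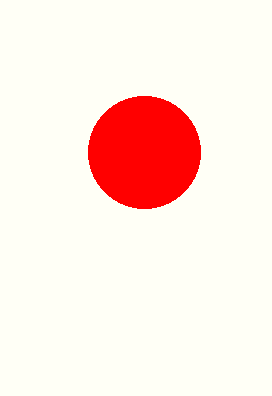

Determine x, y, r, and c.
x = 144; y = 152; r = 56; c = 'red'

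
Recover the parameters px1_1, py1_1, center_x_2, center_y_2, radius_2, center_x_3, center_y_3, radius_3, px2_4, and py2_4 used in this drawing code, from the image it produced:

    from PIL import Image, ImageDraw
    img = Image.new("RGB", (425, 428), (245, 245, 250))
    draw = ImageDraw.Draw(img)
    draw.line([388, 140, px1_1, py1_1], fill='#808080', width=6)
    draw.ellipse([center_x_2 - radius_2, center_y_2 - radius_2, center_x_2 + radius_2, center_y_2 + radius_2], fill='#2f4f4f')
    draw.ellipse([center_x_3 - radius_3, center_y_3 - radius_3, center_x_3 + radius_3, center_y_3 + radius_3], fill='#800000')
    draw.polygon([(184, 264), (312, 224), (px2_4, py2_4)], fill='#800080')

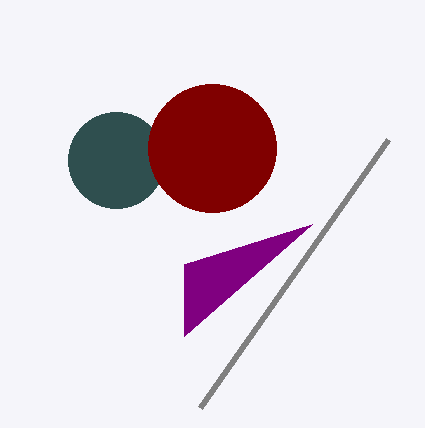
px1_1 = 200; py1_1 = 408; center_x_2 = 116; center_y_2 = 160; radius_2 = 48; center_x_3 = 212; center_y_3 = 148; radius_3 = 64; px2_4 = 184; py2_4 = 336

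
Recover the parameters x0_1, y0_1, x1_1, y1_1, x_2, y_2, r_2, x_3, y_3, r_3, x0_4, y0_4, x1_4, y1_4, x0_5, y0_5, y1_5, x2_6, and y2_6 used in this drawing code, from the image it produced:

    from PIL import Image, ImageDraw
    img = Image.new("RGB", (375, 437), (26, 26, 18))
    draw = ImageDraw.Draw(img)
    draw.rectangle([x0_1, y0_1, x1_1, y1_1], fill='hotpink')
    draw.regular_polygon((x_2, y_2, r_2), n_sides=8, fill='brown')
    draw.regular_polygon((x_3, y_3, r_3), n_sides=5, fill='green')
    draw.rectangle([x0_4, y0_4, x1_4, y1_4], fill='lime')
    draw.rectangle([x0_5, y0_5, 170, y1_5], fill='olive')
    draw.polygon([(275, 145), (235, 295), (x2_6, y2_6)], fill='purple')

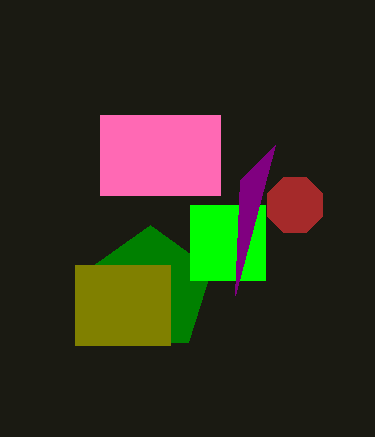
x0_1 = 100
y0_1 = 115
x1_1 = 220
y1_1 = 195
x_2 = 295
y_2 = 205
r_2 = 30
x_3 = 150
y_3 = 290
r_3 = 65
x0_4 = 190
y0_4 = 205
x1_4 = 265
y1_4 = 280
x0_5 = 75
y0_5 = 265
y1_5 = 345
x2_6 = 240
y2_6 = 180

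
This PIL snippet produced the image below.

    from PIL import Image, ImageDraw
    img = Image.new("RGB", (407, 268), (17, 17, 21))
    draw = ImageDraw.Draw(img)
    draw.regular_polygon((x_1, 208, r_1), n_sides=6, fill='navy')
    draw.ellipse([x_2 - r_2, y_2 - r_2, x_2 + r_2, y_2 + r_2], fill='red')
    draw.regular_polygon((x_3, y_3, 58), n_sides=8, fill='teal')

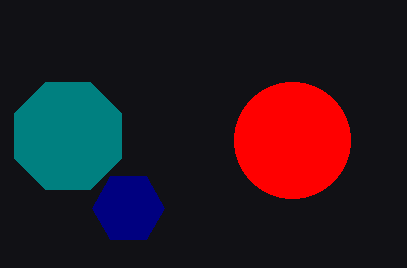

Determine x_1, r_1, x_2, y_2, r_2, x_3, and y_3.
x_1 = 128; r_1 = 36; x_2 = 292; y_2 = 140; r_2 = 58; x_3 = 68; y_3 = 136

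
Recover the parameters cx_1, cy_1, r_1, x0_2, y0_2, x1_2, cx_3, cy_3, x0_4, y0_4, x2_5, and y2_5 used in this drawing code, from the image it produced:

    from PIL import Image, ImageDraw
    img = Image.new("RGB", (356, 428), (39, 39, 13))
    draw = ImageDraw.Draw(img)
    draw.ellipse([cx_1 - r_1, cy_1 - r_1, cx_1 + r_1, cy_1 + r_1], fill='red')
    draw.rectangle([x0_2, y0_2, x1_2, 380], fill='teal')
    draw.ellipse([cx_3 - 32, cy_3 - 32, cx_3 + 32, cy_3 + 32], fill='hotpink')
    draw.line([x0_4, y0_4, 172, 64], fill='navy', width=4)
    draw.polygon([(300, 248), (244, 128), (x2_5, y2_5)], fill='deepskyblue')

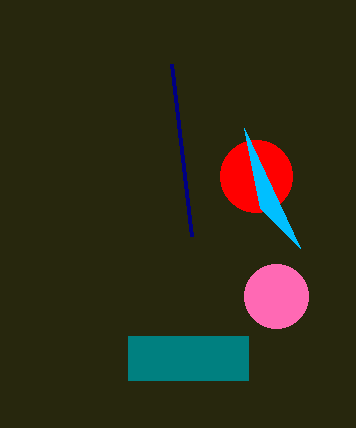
cx_1 = 256, cy_1 = 176, r_1 = 36, x0_2 = 128, y0_2 = 336, x1_2 = 248, cx_3 = 276, cy_3 = 296, x0_4 = 192, y0_4 = 236, x2_5 = 260, y2_5 = 208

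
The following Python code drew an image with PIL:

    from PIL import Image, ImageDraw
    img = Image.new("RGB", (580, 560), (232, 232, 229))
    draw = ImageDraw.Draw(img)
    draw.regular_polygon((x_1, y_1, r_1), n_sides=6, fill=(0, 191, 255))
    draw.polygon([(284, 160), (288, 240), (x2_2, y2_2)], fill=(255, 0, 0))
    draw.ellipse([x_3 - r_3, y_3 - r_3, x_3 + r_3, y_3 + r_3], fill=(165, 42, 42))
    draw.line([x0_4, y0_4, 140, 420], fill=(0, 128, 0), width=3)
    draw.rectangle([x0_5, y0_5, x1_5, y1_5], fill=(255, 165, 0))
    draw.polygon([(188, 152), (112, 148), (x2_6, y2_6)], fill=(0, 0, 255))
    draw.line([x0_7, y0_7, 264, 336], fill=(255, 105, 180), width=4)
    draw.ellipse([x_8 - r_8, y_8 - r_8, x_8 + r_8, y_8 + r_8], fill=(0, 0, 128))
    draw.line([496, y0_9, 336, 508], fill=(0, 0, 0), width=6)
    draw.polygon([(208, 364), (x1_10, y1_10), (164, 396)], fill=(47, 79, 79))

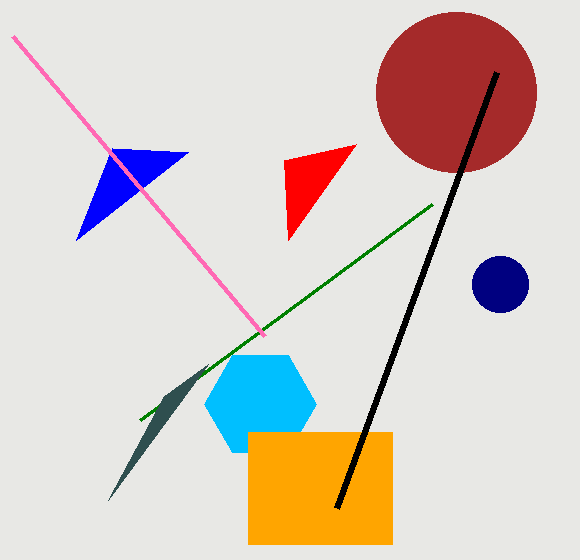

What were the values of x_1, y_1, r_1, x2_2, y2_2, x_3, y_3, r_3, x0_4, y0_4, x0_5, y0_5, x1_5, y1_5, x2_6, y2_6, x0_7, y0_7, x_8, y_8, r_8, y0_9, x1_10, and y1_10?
x_1 = 260
y_1 = 404
r_1 = 56
x2_2 = 356
y2_2 = 144
x_3 = 456
y_3 = 92
r_3 = 80
x0_4 = 432
y0_4 = 204
x0_5 = 248
y0_5 = 432
x1_5 = 392
y1_5 = 544
x2_6 = 76
y2_6 = 240
x0_7 = 12
y0_7 = 36
x_8 = 500
y_8 = 284
r_8 = 28
y0_9 = 72
x1_10 = 108
y1_10 = 500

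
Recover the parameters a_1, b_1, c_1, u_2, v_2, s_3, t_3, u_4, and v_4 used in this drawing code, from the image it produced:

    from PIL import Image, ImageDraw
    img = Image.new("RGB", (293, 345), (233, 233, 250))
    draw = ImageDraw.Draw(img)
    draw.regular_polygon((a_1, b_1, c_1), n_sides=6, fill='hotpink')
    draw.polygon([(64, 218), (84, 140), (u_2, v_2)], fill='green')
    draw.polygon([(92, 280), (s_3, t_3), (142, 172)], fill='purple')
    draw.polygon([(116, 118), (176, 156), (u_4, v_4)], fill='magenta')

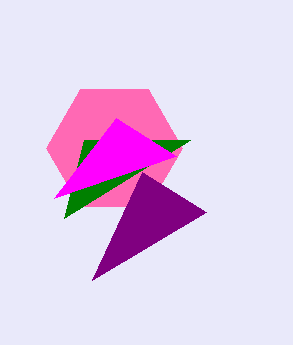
a_1 = 114, b_1 = 148, c_1 = 68, u_2 = 190, v_2 = 140, s_3 = 206, t_3 = 212, u_4 = 54, v_4 = 198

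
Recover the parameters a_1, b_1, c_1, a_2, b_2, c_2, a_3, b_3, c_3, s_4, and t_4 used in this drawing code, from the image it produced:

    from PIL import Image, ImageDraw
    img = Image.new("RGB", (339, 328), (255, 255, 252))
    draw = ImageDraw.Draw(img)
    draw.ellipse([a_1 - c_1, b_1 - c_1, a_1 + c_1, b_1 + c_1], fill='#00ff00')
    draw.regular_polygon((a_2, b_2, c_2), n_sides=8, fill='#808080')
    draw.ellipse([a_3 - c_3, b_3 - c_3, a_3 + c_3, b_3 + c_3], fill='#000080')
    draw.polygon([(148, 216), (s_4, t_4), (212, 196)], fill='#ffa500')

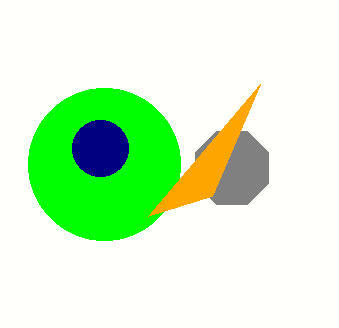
a_1 = 104; b_1 = 164; c_1 = 76; a_2 = 232; b_2 = 168; c_2 = 40; a_3 = 100; b_3 = 148; c_3 = 28; s_4 = 260; t_4 = 84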